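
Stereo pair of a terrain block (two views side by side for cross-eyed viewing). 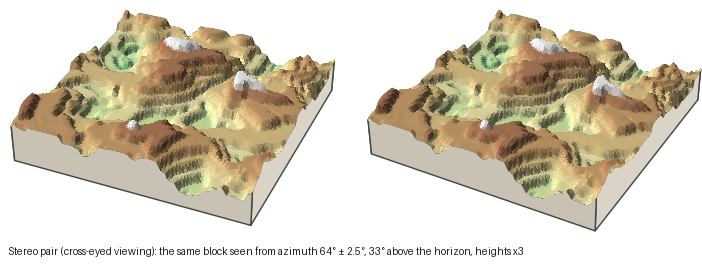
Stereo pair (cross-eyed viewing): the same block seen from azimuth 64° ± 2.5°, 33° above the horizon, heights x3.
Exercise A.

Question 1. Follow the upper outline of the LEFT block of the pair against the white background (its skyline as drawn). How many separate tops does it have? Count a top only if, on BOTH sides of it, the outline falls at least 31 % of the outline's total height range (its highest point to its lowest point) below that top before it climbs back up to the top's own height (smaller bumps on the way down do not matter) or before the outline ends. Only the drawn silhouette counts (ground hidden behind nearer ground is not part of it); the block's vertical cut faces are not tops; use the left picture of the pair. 1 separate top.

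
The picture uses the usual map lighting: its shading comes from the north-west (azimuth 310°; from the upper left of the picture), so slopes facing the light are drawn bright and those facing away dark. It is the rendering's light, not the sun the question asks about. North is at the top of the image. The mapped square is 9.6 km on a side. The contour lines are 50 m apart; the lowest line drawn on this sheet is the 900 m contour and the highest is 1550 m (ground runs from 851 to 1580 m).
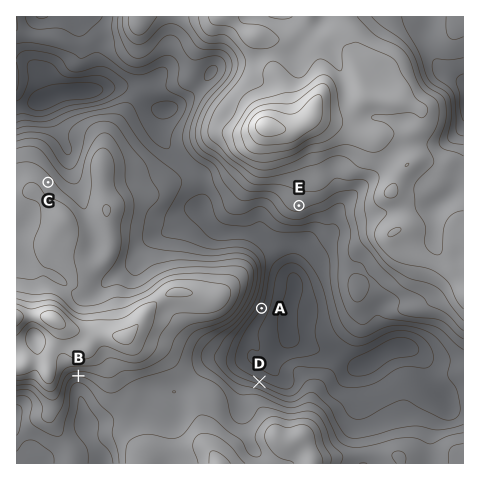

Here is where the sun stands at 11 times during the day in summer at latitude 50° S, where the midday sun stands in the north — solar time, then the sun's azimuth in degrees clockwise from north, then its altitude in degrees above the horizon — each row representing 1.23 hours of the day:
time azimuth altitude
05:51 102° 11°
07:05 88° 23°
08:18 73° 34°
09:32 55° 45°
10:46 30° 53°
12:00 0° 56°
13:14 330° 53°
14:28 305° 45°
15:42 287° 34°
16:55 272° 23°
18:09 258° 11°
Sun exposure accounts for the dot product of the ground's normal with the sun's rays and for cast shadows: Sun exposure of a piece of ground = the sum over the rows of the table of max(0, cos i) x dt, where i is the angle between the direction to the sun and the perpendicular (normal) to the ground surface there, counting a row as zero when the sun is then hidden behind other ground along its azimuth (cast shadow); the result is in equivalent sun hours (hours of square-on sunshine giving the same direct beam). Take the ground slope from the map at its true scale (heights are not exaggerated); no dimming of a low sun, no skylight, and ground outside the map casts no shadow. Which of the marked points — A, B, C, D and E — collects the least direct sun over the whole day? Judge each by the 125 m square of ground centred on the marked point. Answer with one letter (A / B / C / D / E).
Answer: B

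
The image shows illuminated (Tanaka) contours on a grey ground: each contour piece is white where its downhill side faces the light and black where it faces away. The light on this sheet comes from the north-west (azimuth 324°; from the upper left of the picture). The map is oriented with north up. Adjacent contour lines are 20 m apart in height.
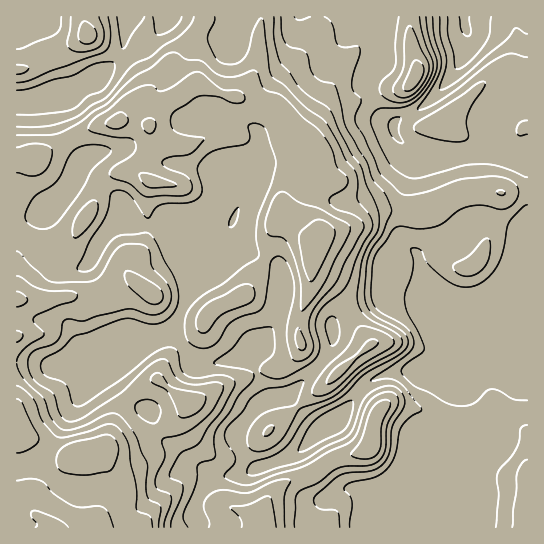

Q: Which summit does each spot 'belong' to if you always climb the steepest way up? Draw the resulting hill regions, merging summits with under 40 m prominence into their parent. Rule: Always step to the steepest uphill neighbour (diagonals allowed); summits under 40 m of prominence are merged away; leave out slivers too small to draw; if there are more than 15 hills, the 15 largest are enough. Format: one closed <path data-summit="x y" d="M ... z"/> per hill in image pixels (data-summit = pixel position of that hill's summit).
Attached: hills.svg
<path data-summit="57 527" d="M527 16l-62 0 3 26-8 21-19 26-15 15-27 15-5 5-11-7-4-6-12-30 2-10 12-14 3-22-1-19-254 0-6 34-7 11-17 15-33 17-12 0-38 9 1 426 511-1z"/><path data-summit="314 253" d="M394 131l-3 4-34 16-20 12-30 1-12-5-26 2-18 8-7 9 1 12-17 40 0 7 10 10 36 16 6 6 3 8 0 16-7 25-11 19-18 16 18 41 5 5 20-6 35-35 8-16-1-20 7-9 15-8 31-10-2-9 1-27 7-8 14-6-4-10 2-33 12-47 0-6-14-8z"/><path data-summit="87 34" d="M127 16l-110 0-1 85 15-1 23-7 12 0 33-17 17-15 7-11z"/><path data-summit="415 77" d="M463 16l-79 1-3 40-12 14-2 10 12 30 10 10 5 3 5-5 22-11 20-19 11-14 12-20 4-13z"/>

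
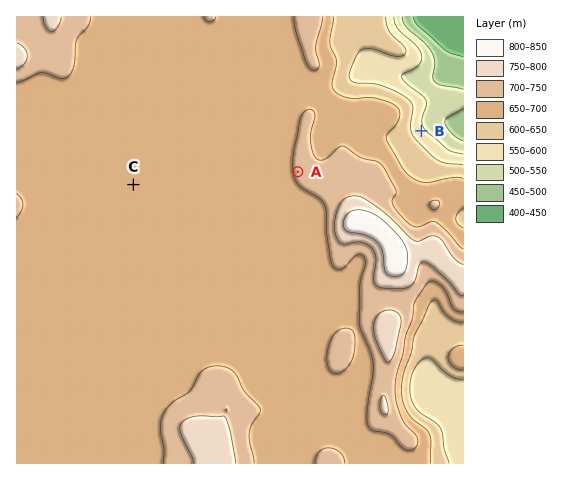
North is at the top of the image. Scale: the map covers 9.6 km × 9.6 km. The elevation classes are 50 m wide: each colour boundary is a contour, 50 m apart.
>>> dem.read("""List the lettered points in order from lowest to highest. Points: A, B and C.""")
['B', 'C', 'A']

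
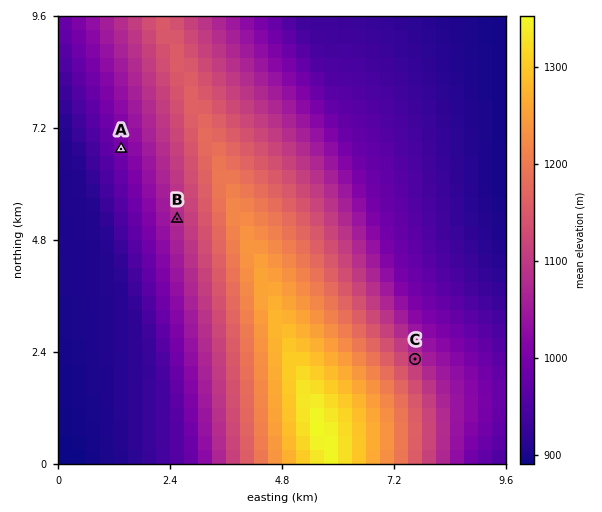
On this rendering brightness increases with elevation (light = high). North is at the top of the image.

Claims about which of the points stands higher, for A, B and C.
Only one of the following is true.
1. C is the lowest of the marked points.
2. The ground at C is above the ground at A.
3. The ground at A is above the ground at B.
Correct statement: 2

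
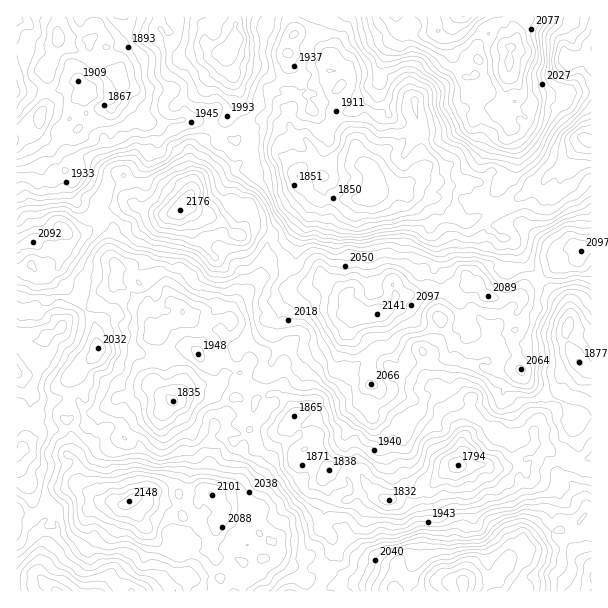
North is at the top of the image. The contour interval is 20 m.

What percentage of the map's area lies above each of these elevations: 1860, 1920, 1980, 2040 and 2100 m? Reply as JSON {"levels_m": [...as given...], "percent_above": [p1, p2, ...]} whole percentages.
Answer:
{"levels_m": [1860, 1920, 1980, 2040, 2100], "percent_above": [95, 75, 46, 24, 5]}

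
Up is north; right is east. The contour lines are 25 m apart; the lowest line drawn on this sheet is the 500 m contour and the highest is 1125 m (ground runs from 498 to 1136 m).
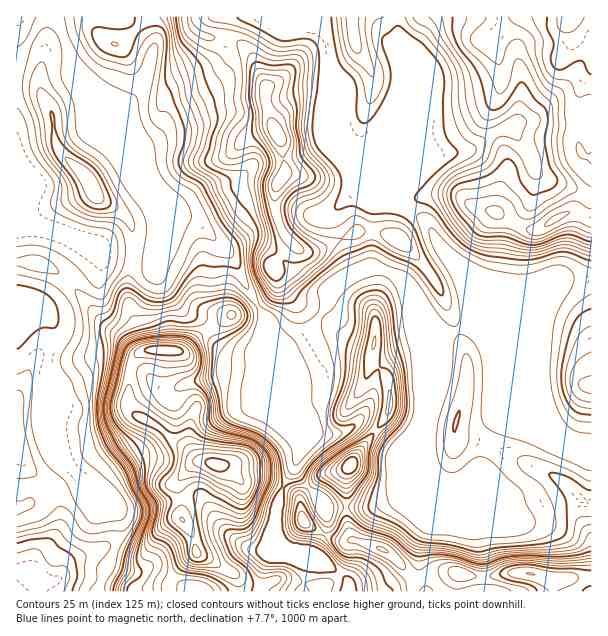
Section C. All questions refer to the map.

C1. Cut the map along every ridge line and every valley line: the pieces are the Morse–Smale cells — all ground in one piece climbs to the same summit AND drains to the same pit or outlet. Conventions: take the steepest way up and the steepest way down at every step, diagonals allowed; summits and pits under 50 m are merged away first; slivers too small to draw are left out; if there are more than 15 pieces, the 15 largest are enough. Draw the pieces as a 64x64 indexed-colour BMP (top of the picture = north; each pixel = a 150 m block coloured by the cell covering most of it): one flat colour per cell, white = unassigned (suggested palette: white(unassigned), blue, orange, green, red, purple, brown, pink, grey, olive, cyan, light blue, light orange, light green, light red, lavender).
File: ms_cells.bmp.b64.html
<image width="64" height="64" href="data:image/bmp;base64,Qk12CAAAAAAAAHYAAAAoAAAAQAAAAEAAAAABAAQAAAAAAAAIAAATCwAAEwsAABAAAAAAAAAA////ALR3HwAOf/8ALKAsACgn1gC9Z5QAS1aMAMJ34wB/f38AIr28AM++FwDox64AeLv/AIrfmACWmP8A1bDFAKqqqqqhERERERERERERERERERREREREREREREREREREqqqqqqoRERERERERERERERERFERERERERERERERERESqqqqqqhERERERERERERERERRERERERERERERERERERKqqqqqqEREREREREREREREUREREREREREREREREREREqqqqqqqhEREREREREREREbRERERERERERERERERERESqqqqqqqERERERERERERG7u0RERERERERERERERERERKqqqqqqoRERERERERERG7u7REREREREREREREREREREqqqqqqqhEREREREREREbu7tERERERERERERERERERESqqqqqqqERERERERERERu7u0RERERERERERERERERERBqqqqqqoRERERERERERG7u7VUVUREREREREREREREREERGqqqoREREREREREREbu7tVVVVVREREREREREREREQRERGqoRERERERERERERG7tVVVVVVURERERERERERERBEREREREREREREREREREbtVVVVVVVREREREREREREREERERERERERERERERERERFVVVVVVVVERJmUREREREREQREREREREREREREREREREVVVVVVVVVRJmZmURERERERBERERERERERERERERERERVVVVVVVVVEmZmZREREREREERERERERERERERERERERFVVVVVVVVUmZmZmUREREREQREREREREREREREREREREVVVVVVVVVSZmZmZRERERHdxEREREREREREREREREREVVVVVVVVVVZmZmZlERERHd3ERERERERERERERERERERVVVVVVVVVVmZmZmURERHd3cRERERERERERERERERERFVVVVVVVVVWZmZmZRERHd3dxERERERERERERERERERFVVVVVVVVVVZmZmZRERHd3d3EREREREREREREREREREVVVVVVVVVVVmZmZlERHd3d3cREREREREREREREREREVVVVVVVVVVVWZmZmURHd3d3dxERERERERERERERERERVVVVVVVVVVVZmZmZRHd3d3d3ERERERERERERERERERFVVVVVVVVVVVmZmZmXd3d3d3cRERERERERERERERERFVVVVVVVVVVVWZmZmXd3d3d3dxEREREREREREREREREVVSVVVVVVVVWZmZmZd3d3d3d3ERERERERERERERERERVSIlVVVVVVVZmZmZd3d3d3d3cRERERERERERERERERFSIiJVVVVVVVmZIid3d3d3d3dxERERERERERERERERERIiIiVVVVVVWZIiI3d3d3d3d3ERERERERERERERERERIiIiJVVVVVVZIiIjM3d3d3d3cRERERERERERERERERIiIiIiVVVVVVIiIiMzMzd3d3dxEREREREREREREREREiIiIiIlVVVVIiIiIzMzMzd3d3EREREREREREREREREiIiIiIiJVVVUiIiIzMzMzMzN3cRERERERERERERERESIiIiIiIiJVIiIiIjMzMzMzMzMxERERERERERERERESIiIiIiIiIiIiIiIjMzMzMzMzMzERERERFmZmERERERIiIiIiIiIiIiIiIiMzMzMzMzMzMRERERZmZmYRERERIiIiIiIiIiIiIiIiMzMzMzMzMzMxEREWZmZmZhERERIiIiIiIiIiIiIiIiIzMzMzMzMzMzERZmZmZmZmERERIiIiIiIiIiIiIiIiIzMzMzMzMzMzNmZmZmZmZmYRESIiIiIiIiIiIiIiIiIzMzMzMzMzMzM2ZmZmZmZmZhESIiIiIiIiIiIiIiIiMzMzMzMzMzMzMzZmZmZmZmZhERIiIiIiIiIiIiIiIiMzMzMzMzMzMzMzNmZmZmZmZmERIiIiIiIiIiIiIiIiiDMzMzMzMzMzMzM2ZmZmZmZmYRIiIiIiIiIiIiIiIiiIMzMzMzMzMzMzMzZmZmZmZmYRIiIiIiIiIiIiIiIiiIgzMzMzMzMzMzMzNmZmZmZmZhEiIiIiIiIiIiIiIiiIiDMzMzMzMzMzMzM2ZmZmZmZhEiIiIiIiIiIiIiIiKIiIMzMzMzMzMzMzMzZmZmZmZmESIiIiIiIiIiIiIiKIiIgzMzMzMzMzMzMzNmZmZmZmYSIiIiIiIiIiIiIiIoiIiDMzMzMzMzMzMzM2ZmZmZmYRIiIiIiIiIiIiIiIoiIiIMzMzMzMzMzMzMzZmZmZmZhEiIiIiIiIiIiIiIiiIiIgzMzMzMzMzMzMzNmZmZmZhEiIiIiIiIiIiIiIiKIiIiDMzMzMzMzMzMzM2ZmZmZmESIiIiIiIiIiIiIiIoiIiIMzMzMzMzMzMzMzZmZmZmEREiIiIiIiIiIiIiIiiIiIgzMzMzMzMzMzMzNmZmZmYRERIiIiIiIiIiIiIiiIiIiDMzMzMzMzMzMzM2ZmZmYRERESIiIiIiIiIiIiKIiIiIMzMzMzMzMzMzMzZmZmYRERERIiIiIiIiIiIiIoiIiIgzMzMzMzMzMzMzMWZmYREREREiIiIiIiIiIiIiiIiIiDMzMzMzMzMzMzMxZmZhERERESIiIiIiIiIiIiKIiIiIMzMzMzMzMzMzMzEWZhERERESIiIiIiIiIiIiKIiIiIgzMzMzMzMzMzMzMRZmERERESIiIiIiIiIiIiIoiIiIgzMzMzMzMzMzMzMxERERERESIiIiIiIiIiIiIiiIiIiDMzMzMzMzMzMzMz"/>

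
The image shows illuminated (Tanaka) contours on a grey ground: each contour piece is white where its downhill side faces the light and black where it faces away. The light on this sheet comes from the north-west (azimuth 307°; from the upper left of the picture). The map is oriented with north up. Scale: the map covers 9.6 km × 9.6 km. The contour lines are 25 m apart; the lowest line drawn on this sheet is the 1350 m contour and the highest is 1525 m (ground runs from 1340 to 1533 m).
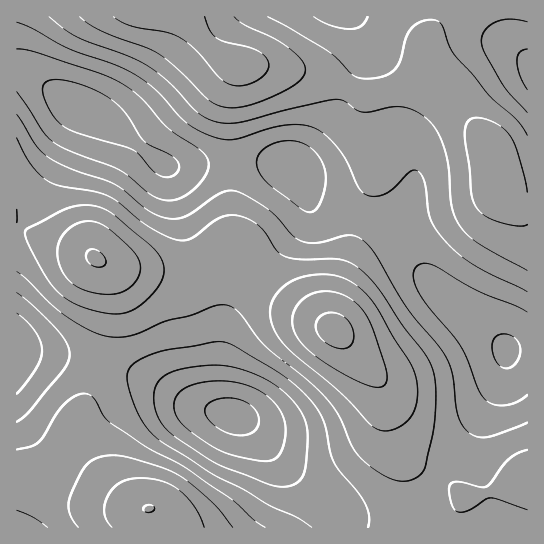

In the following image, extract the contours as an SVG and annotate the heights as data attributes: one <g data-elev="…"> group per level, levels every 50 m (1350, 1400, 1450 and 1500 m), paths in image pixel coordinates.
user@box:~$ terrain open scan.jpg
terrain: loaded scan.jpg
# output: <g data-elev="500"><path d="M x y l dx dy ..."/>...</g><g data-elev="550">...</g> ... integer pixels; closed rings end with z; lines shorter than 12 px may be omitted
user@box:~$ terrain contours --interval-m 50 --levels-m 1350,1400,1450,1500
<g data-elev="1350"><path d="M239 435l-14-3-13-9-7-10 0-4 2-4 10-6 13-1 13 3 10 6 6 10-1 9-7 7z"/></g><g data-elev="1400"><path d="M275 486l-58-22-49-33-9-12-5-14 1-15 5-11 10-6 13-4 24-4 18 1 16 3 18 7 15 8 12 10 13 15 7 14 2 15-2 25-3 12-5 7-11 4z"/><path d="M527 395l-10 7-14 3-10-1-9-6-6-9-10-28-7-15-32-39-11-16-4-12 0-9 7-6 5-1 7 2 44 25 38 16 12 6"/><path d="M17 313l10 9 8 9 5 10 2 9-1 8-4 9-20 27"/><path d="M306 212l-35-26-11-12-3-8 0-8 4-7 7-5 15-5 15 1 12 5 11 12 5 16-3 19-4 11-4 5-4 2z"/><path d="M527 90l-7-15-3-14 2-8 8-4"/><path d="M17 49l18 3 60 20 16 6 15 8 17 13 26 30 34 24 6 9-2 11-10 13-14 11-13 3-13-2-10-6-28-22-49-19-17-9-10-11-26-39"/></g><g data-elev="1450"><path d="M265 527l-12-8-21-20-43-29-42-23-36-24-8-7-9-18-7-4-10 1-12 9-8 9-13 22-6 8-7 3-14 4"/><path d="M17 510l16 7 14 10"/><path d="M527 450l-10 4-8 5-18 23-5 5-5 0-26-5-5 3-1 5 3 16 6 6 11-2 16-10 5-2 9 2 28 10"/><path d="M17 271l10 9 24 24 15 12 24 14 19 7 12 0 13-2 31-14 26-6 24-9 8-1 8 2 10 7 24 32 42 34 20 19 12 18 14 32 13 14 19 13 14 5 8 0 7-2 6-4 4-5 8-33 3-19 1-29-3-19-8-16-23-29-21-33-20-22-11-7-11-4-38 0-16-3-9-6-10-16-7-8-10-7-12-4-10 0-9 4-23 17-6 3-8 1-11-2-24-13-27-22-10-7-15-5-35-5-12-5-9-8-8-10-13-25"/><path d="M527 135l-10-14-27-24-17-23-18-19-6-9-7-20-5-5-6-1-8 1-6 3-6 4-5 10-6 24-7 9-11 6-16 2-12-3-26-25-41-24-19-10"/><path d="M49 17l16 13 13 7 49 19 21 10 22 17 28 30 9 6 10 3 12 1 12-1 48-13 46-10 10 2 10 8 7 3 8 0 27-5 10 1 10 4 14 11 11 19 6 24 4 40 3 11 5 9 7 9 11 8 49 28"/></g><g data-elev="1500"><path d="M204 527l-9-20-16-17-17-9-21-3-11 1-9 3-7 5-5 7-4 9-1 10 3 8 5 6"/><path d="M376 387l6 0 4-4 1-5-1-7-14-44-10-18-13-11-16-6-16 0-14 7-8 9-3 11 2 12 7 11 13 13 21 14 24 13z"/><path d="M101 294l17-1 12-6 9-12 1-6 0-7-9-13-24-22-13-5-13 0-12 7-8 10-4 11 2 13 6 12 9 10 12 6z"/><path d="M113 17l8 5 10 4 35 6 15 6 16 13 23 27 10 6 8 2 9-1 10-4 7-6 4-5 1-5-5-10-11-6-27-7-9-4-7-8-5-13"/></g>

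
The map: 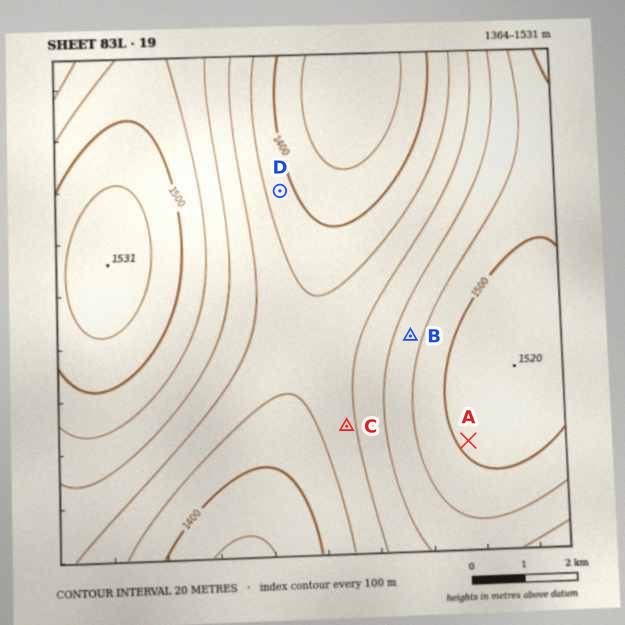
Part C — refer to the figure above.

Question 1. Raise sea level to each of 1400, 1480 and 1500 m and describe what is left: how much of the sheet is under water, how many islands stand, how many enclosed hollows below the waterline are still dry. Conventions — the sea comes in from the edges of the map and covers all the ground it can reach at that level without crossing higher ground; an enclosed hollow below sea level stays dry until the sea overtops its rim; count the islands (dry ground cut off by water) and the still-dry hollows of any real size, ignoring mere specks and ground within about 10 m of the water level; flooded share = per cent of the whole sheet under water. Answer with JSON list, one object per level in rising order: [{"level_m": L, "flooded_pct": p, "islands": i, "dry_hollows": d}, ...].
[{"level_m": 1400, "flooded_pct": 12, "islands": 0, "dry_hollows": 0}, {"level_m": 1480, "flooded_pct": 64, "islands": 0, "dry_hollows": 0}, {"level_m": 1500, "flooded_pct": 81, "islands": 0, "dry_hollows": 0}]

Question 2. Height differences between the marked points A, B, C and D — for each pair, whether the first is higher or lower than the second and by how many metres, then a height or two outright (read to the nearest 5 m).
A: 95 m higher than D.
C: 70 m lower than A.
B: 60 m higher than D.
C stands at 1435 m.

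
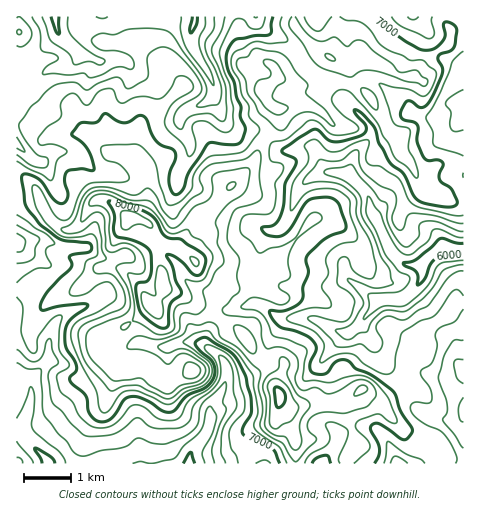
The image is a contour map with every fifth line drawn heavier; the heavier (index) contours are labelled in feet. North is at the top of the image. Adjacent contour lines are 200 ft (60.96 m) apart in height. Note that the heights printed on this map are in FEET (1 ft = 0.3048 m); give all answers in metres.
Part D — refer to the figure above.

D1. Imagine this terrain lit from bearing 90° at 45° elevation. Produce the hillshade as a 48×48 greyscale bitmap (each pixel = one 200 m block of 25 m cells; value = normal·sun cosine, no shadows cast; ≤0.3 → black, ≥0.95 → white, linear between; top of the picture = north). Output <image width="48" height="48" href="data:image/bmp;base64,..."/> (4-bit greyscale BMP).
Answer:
<image width="48" height="48" href="data:image/bmp;base64,Qk32BAAAAAAAAHYAAAAoAAAAMAAAADAAAAABAAQAAAAAAIAEAAATCwAAEwsAABAAAAAAAAAAAAAAABEREQAiIiIAMzMzAERERABVVVUAZmZmAHd3dwCIiIgAmZmZAKqqqgC7u7sAzMzMAN3d3QDu7u4A////AM3IVomqqqmarKVEV4qVNs2mabvetniJvdyXZomqqqmZvLZEV4mFJby6d6zdl5mazbl3d4mZqqmZq8pCRohTR8zMl5zbeKqrzZd3d3eJq6mJms2BJWQkm9zLmKzIeru8zIdnd2Z5zLh4m96zFEIFrN26ibuXrMy7zKhWdlVqzbhmnO7GRDEDnNy5mqqq3curzclFZ2VZzKdVnd24ZCACnMy5mau83bq8zclEZ3Znu4VFrLu7ZCADvsqpd5zd26rMu7lDVndWiYZYq5rekiAFzsmZdnvcuqvMu6hTVmVFiZial53/siM2vuyXiJq6mavMzHiXZCJYmZmqhp3/oRWHne6me7upiKvNzFe5QhN6qZm7h6zdQCionN7ZebuYd5vNy1nJMiOKqqq8qs20ElvKq73sqJqXZ5vMunnJMSSKqrmJvdtjVp3bqrzdyYl2d4q8unm6UjV4iahozsqGaKzdurvMu5ZXiIm7qnerhUVWZ3Vb7qmZmavdzLuYnNhHmGeZq3eKqYdmZBJ97Kq8y6u6q7qZrO12h1Z3mod4maqXYgKczMzLvLqIrMu6vN7Kl0RWiYiHd5q5UAWJzdy6u7qru8y7vNuZq5Q1eYiId3mpQTZY3brLu6q7q8zM24ebvdcjaHiYd2Z4VoY423rsvLmqu8vN2Xm8zMkzZod3d2VneHRJuGztzMqavMvMyIvd26llZnZWiIdEiVRpl5zdzLuZq7vMuZvup7ypmVVneIcQaFaJmrvN3Lupmru7qq3sVrzLmGZTNplAJomsqbu93Lu6d5u7q97oOLzJZlU0d5pxF6rOtoq83curlWmqve7ESsymVmVJtjiDFazetlm8zLmcyFirzv6SWql2aGV8tgN1aJrNpVeby6q82labzv10V3ZnmlWspyBZupi9tkZnq7vN7HaKvexmZEaau1a8l2RYmoi9yERVi8zN7aeJvMdXdEm7u3m6eIiIiIi9yDNXis3M3tuqu3R4ZGq7u7unWJmYh3m8ykJXiKzLzd3LqEWHVZu7u8uGaJhniJq7zIRXiIrcvN25qWV2WLyqu3Z4iHZomau7vKVoh2jNy7uYq4Vlasy6qjR5iHeJmau7u5aJmGarvMp2mqhUfNzLqVeIiIiZmZu8yneal2Z4rMplistUnN3LuniIh4mZqZq82WerdFZnrLlnvMpYy7zLy3eIiJmJqYq83IiZUjVXrLmbzKVr3KvLzHeIeKl5uYmqvMuWMjNZu6u8ymWsy5rdzIiHeKl5uomZmr3WABSLuqu7uFjMuXrdy6qHialnq5iIib7mACWbu7q7mIu6iHruy6upmZqGipd4ic6yAEeZvLqpibuYiave3Jq7upmoeYZ4m91gAXmKvKmImqmaupvN3ZqqvLmIiHeJrNogFHeKu5d5upq7u6q8zKu7u4ZomIiZvcUjRWeZqXeKupvLuqqZvMzdt2eJmZmazbUzR3eIdnqZqZvLu7qHm93tlXmZmZmavbZDR6llRryYmqvLu6l2m83chYqpiJmqvMdER7lDSMuImqvMy5dnqw=="/>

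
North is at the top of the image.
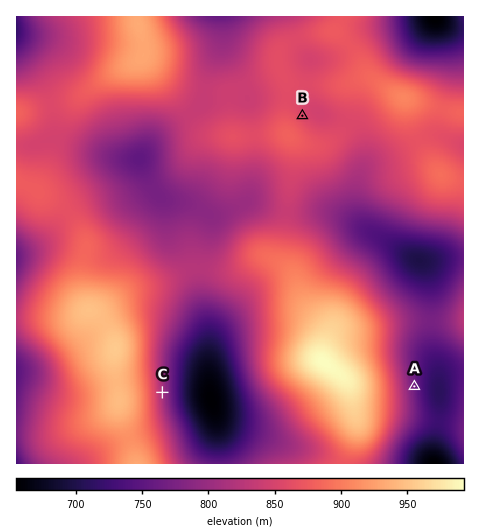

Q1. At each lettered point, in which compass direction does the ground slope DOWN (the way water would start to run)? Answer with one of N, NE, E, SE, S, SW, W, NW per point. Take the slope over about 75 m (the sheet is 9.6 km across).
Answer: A E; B NE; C E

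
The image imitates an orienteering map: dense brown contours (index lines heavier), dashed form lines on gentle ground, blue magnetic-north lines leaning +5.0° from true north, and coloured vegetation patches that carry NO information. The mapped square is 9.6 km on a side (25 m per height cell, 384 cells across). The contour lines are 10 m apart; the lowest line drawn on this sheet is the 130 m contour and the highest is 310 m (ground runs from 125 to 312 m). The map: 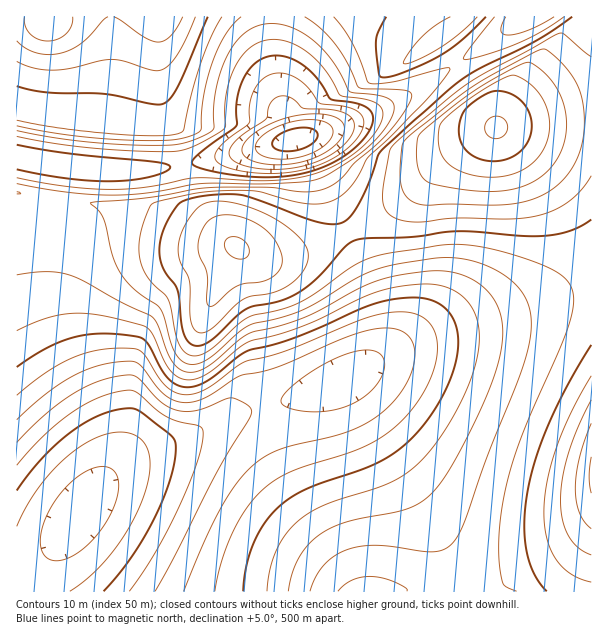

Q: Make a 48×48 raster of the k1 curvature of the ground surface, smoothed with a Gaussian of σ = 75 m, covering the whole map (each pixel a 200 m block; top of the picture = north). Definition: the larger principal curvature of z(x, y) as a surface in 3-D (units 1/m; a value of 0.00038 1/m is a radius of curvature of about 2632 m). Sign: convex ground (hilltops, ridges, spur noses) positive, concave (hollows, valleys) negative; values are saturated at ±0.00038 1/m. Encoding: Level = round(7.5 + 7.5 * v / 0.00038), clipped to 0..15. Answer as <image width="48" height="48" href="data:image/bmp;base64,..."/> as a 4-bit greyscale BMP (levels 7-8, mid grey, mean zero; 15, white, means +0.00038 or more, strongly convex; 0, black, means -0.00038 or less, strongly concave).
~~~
<image width="48" height="48" href="data:image/bmp;base64,Qk32BAAAAAAAAHYAAAAoAAAAMAAAADAAAAABAAQAAAAAAIAEAAATCwAAEwsAABAAAAAAAAAAAAAAABEREQAiIiIAMzMzAERERABVVVUAZmZmAHd3dwCIiIgAmZmZAKqqqgC7u7sAzMzMAN3d3QDu7u4A////AHd3iIiIiIiIiIiIiIiImaqru7u7u7qYiHd3d3eIiIiIiIiIiIiIiIiIiIiIiIiIiHd3d3d4iIiIiIiIiIiIiIiIiIiIiIiIiHd3d3d3iIiIiIiIiIiIiIiIiIiIiIiIiHd3d3d3eIiIiIiIiIiIiIiIiIiIiIiIiHd3d3d3d4iIiIiIiIiIiIiIiIiIiIiIiXd3d3d3d4iIiIiIiIiIiIiIiIiIiIiIiXd3d3d3d3iIiIiIiIiIiIiIiIiIiIiIiXd3d3d3d3iIiIiIiIiIiIiIiIiIiIiIiXd3d3d3d3iIiIiIiIiIiIiIiIiIiIiIiXd3d3d3d3iIiIiIiIiIiIiIiIiIiIiIiId3d3d3d3iIiIiIiIh3iIiIiIiIiIiIiIh3d3d3d3iIiIiIiId3eIiIiIiIiIiIiIiHd3d3d4iIiIiIiId3d3iIiIiIiIiIiIiHd3d3eJmYiIiIiHd3d3eIiIiIiIiIiIiId3d3eJqZiIiIiHd3d3d3iIiIiIiIiIiIh3d3eKupiHiIiHd3d3d3eIiIiIiIiIiIiHd3iKu6mHiIiHd3d3d3eIiIiIiIiIiIiIh3iKzLmHeIiHd3d3d3d4iIiIiIiIiIiIiHiJvcqHeIiId3d3d3d4iIiIiIiIiIiIiIiJvMuHeIiId3d3d3d4iIiIiIiIiIiIiIiIrNuYd4iIh3d3d3d3iIiIiIiIiIiIiIiIm8ypiIiIiId3d3d3iIiIiIiIiIiIiIiImru6mIiIiId3d3d3iIiIiIiIiIiIiIiIiauqmZmZmIh3d3d3iIiIiIiIiIiIiIiIiZqpmZmZmYiId3d3iIiIiIiIiIiIiIiIiImZmZmZmZmIiIh3iIiIiIiIiIiIiIiImIiJmZmZmZmYiIiHiIiIiIiIiIiIiIiIiZmZmZmZmZmZiIiHeIiIiIiIiIiIiIiIiJmZmZmJmZmZmIiIeIiIiIiIiIiIiIiIiJmZmZmZmZmZmYiIiIiIiIiIiIiIiZmZmZmZmZmZmZmZmZiIiIiIiIiJrO/////////supmZmZmZmZmIiIiIiIiP/bqYiHd4iavO//66mImZmZmIiIiIiIiId3d3d3d3iZiIeJz//KmJmZmIiIiIiIiHd3d3d3d4iZiId2Znrv+5mZmZmIiIiIiIiIiIiIiImZiId2ZmZnv/yZiJmZmZiIiIiIiZqru6qpiHd2ZmZnd679mJmZmZiIiKzv///u7u///sqHZmZnd4iv/JmZmZiIiP25mIiIiJmZmb3v2nZ3eIiIr/uZmZiIiIiIh3d3iJmYh3d4rf6oiImYiM/ZmZiIiIiIiHd3iJmYh3d3d4rvyZmYiIn/qYiIiIiIiId3iJmYh3d3d3eJ39qIiIiM/JiIiIiIiIh3iJmYd3d3d3eIid/IiIiIr+mIiIiIiIiIiZmId3d3d3iImZnvuIiIiP+YiJmZmIiIiamId3d3eIiImZiK/piIh475h5qqmYiIiamIiIiIiIiJmYiIjfqIh3ffl5qqmYiIiamIiIiIiIiZmIiIiK/Ih3d8+Q=="/>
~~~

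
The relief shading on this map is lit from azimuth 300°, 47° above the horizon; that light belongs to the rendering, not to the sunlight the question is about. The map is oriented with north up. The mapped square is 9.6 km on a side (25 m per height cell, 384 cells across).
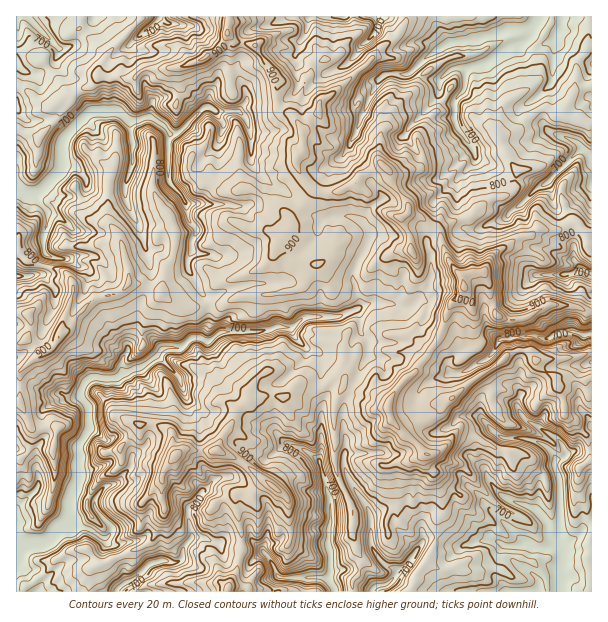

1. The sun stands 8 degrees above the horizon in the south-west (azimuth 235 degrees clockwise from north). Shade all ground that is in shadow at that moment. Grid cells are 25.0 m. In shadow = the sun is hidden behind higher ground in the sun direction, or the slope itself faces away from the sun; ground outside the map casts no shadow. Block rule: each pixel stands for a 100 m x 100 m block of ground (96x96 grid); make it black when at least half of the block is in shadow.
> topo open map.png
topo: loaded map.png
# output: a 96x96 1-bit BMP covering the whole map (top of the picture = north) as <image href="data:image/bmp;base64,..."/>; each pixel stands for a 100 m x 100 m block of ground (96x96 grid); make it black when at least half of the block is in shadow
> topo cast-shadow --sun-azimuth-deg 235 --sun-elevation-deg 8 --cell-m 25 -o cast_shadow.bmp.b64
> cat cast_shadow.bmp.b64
<image width="96" height="96" href="data:image/bmp;base64,Qk2+BAAAAAAAAD4AAAAoAAAAYAAAAGAAAAABAAEAAAAAAIAEAAATCwAAEwsAAAIAAAAAAAAA////AAAAAAAAAYAACf/45AAAAAAAAIAAH//8cAAAAEAAAAAnP//8IAABDkAAAEBuN//4DgAAPMAAAAHwN/AYHwAAMYAAAgAQY/A4PAAAAAAYB4AQY+D4OABTv0AAD8AQ48P4cEPf/AAA/4ABg8P4cMADgAAAX4AIA0P4cYAAIYAAD4AMAkP8czAAYYAMAwQ4BkP8cAAAw4AABgB4AEP88AADh4ADDAB4AEP88AAPP2ADjAB8AMP84AAOfmEDzAB+AMf94AAN+GEDwAD+AA/9wAA9wGED4ABuAB/5gAB7gGET8ABuED/7gABnAPEx8ABBgH/7AAHuAOMx8AAbAf/+AAfeAeAj8CAaA//+AAH+AeAD8CAID//2DAH4A/AD8CAYP//2AA/wD/AD+wA+P//yAB/x//AB/wA/Pv52AD/z/+AB/AA/h/DmAH///8EA/AA/gPHmAP//DwMx/Af+BAEmAeD+PgM7/D/+AABgA+D+fA8//P/eAAAgA+DMeQ5//P8cAAAAA+Aw8B5/+f84AAAAAeBwEAx/+/s4AAAAAMAYMAR///Y4AAAAAAMAIBgCf/54AAAAAAPAAAAA+PzwAAAADBHgAD4A8JzgAAAACBkEAD8Ag8CXQAgAAAACIAEAAMB9wAkAAAACIfwAB+M7wQeAAAADI/8AA+cDz+cAYAAD//8wAAcB/+8AQAAD//8QYAAAf/4AgAAHB/8YsAAAAH98wAAGAf8YkAAAAAB+wAAEYAgcAAAAAAIOAAAE+ABOQAAAAAAAAAAM/APOYAAAAAAAAAAM/v8GIAACAAAAAAAN//8mNAAGAAAAAAAd///sPBAMAAABAAAZ//94eB4cAAAAAAAB//8A+B4YAAAAAAgj//8P+h4YAAAAAAh///8/8B4ZwAAAABj///x+AD4cAAAAADz///x8ADwcAAAAAD3//9h8UDwcAAAAAD3///h84HweAAAAAD3//8B+4HweAAAAAHH//8H/gPw+AAAAAAf//eP+APg8DgAAAA/h/ff+APB8HAAAAz/h+f/+APB+OAAAAH/hve/8AOD+AAAAAH/gDd8AMOH4AAAAEP/gD98AOOHwAIAAMf/wD98AOOHgAcBgAf/wDw8AMHHgA4DgAf/4AAcIAHHgAwHAA//8AEcOAHHgBwAOB//+AGcPAHngQwB+D//+GDMPAnngwwDiD//8EH0PnnngwwDPB//8OPwHnnnwxwC/h//4AfwHzHP4ZwAzx//wA/BDyP/45wBHwf/wA4DAw//c9wEPw//gYQCAA/4c/gEf4f/gcAEAAAAc+AMf4f/gAAEAMAYaAAMf8P/gAAAAAAYEBAAD8z/wAAAQAA4BBgAX+Z9wAAAQAAwADAIz+/9hAACAAAwAAA8A//9wAILAAAAAAB8gf/fwAMMCAAAAAB+AGHGYAMMGACBAAD+AAOAAAMMGADAEAH+Bj/AAAMAHAHANgH+Jx/h4AEAeACAbAH+o4Pg5AAA8AB76D/+IcAgAAAA4AAz+H/u4eAAAAAAwGAb4D///eAAAAABgGAMAD////AAAAAA="/>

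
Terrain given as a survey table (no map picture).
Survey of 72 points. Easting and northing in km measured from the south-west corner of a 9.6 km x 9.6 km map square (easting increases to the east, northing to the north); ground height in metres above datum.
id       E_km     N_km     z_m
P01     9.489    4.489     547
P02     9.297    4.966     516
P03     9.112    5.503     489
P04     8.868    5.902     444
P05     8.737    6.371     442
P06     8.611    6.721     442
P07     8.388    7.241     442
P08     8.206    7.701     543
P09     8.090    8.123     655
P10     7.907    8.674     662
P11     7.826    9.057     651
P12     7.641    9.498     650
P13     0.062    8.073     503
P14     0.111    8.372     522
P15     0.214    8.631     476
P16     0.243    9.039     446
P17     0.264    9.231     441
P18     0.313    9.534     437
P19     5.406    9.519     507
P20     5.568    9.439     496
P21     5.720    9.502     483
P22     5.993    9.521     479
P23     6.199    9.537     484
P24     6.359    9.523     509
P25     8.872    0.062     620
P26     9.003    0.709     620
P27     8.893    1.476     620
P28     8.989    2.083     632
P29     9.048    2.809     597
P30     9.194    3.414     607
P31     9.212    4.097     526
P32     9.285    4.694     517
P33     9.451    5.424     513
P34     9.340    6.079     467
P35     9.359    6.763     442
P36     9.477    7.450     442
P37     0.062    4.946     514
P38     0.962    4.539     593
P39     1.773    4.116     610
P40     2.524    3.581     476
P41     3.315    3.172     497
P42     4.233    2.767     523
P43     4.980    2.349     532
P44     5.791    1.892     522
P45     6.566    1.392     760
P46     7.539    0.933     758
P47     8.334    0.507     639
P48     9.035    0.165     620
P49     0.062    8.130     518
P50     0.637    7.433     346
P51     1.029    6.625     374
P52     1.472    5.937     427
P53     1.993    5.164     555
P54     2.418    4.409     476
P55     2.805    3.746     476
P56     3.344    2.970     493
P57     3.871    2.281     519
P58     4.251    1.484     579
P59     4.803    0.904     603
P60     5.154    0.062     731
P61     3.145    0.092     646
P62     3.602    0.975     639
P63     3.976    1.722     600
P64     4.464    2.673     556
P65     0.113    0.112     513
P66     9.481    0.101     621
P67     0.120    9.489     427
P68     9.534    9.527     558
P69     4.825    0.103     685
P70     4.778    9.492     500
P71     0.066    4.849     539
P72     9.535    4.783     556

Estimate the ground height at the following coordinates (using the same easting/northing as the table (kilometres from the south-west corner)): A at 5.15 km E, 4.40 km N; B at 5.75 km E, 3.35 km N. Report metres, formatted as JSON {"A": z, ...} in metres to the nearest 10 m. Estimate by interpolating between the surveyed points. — {"A": 440, "B": 510}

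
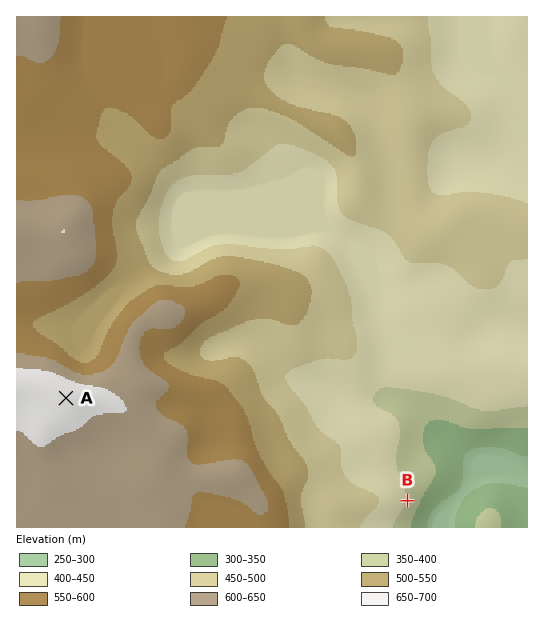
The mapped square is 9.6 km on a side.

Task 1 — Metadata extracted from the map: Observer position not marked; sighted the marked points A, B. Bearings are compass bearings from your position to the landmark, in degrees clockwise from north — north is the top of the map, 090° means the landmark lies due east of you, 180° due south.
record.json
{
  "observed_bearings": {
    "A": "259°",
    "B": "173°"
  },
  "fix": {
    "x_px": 387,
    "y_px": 336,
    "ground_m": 420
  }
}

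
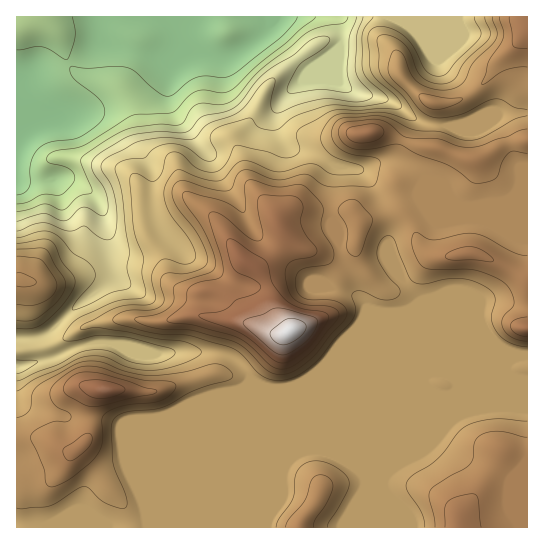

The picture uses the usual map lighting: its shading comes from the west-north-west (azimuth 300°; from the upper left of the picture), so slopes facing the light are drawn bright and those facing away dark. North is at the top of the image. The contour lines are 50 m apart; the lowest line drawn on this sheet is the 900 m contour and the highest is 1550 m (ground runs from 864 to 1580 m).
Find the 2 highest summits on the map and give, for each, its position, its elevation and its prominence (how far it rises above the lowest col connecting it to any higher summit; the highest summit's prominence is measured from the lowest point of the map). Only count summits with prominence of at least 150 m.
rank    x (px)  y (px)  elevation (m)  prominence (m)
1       290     331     1580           716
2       105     390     1484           202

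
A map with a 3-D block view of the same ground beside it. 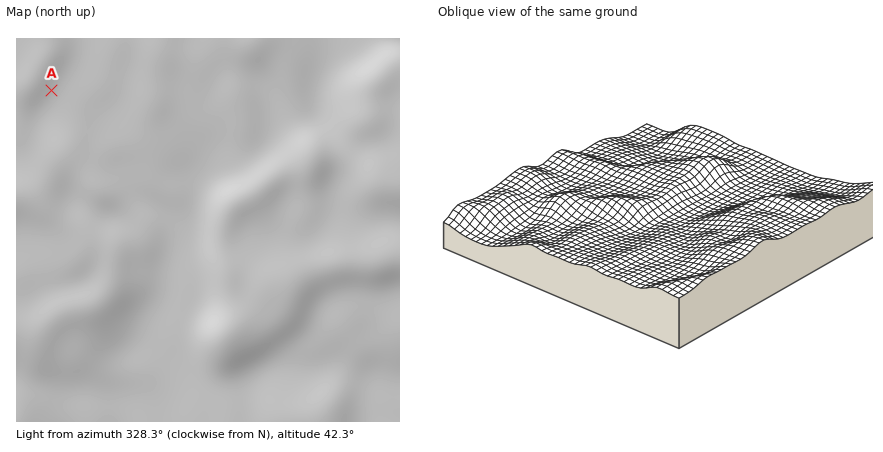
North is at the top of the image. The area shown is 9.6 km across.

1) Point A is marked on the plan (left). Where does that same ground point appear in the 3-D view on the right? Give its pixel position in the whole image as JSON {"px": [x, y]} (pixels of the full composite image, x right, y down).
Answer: {"px": [685, 278]}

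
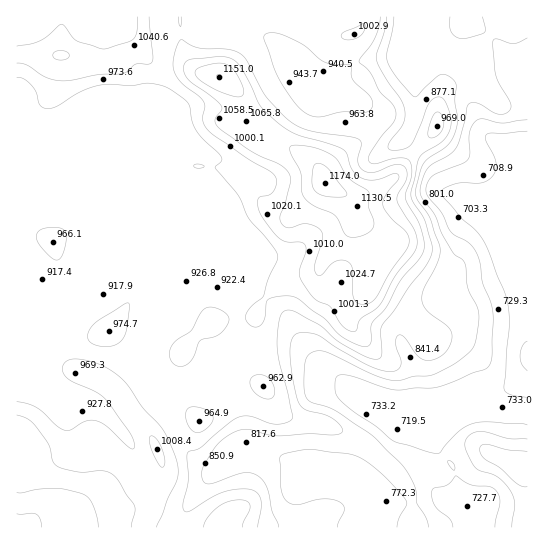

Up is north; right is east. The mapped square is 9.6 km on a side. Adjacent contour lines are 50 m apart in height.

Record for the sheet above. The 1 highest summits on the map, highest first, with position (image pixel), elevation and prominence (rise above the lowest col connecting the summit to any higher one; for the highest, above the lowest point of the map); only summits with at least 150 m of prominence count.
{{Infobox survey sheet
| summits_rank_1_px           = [325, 183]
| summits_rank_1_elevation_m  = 1174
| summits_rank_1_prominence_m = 536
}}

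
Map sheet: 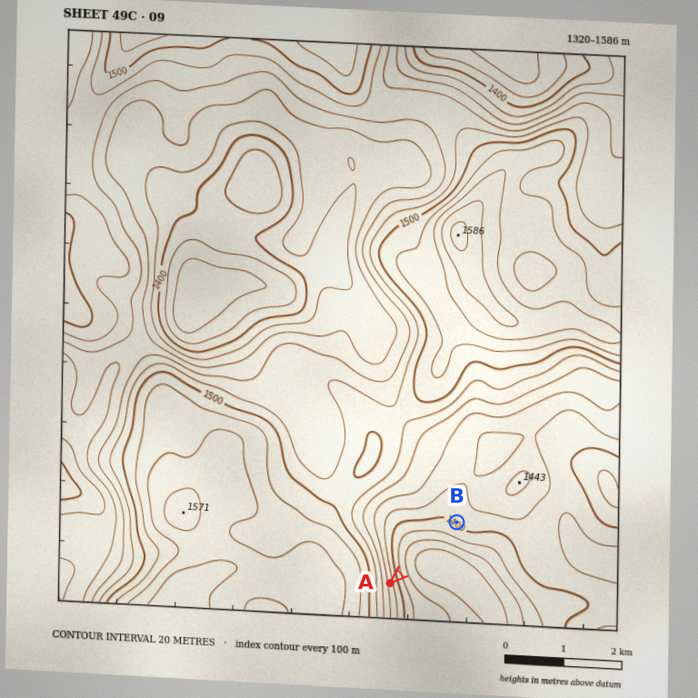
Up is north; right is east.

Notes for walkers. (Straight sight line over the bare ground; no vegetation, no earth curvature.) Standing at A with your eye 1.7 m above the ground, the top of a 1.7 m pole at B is visible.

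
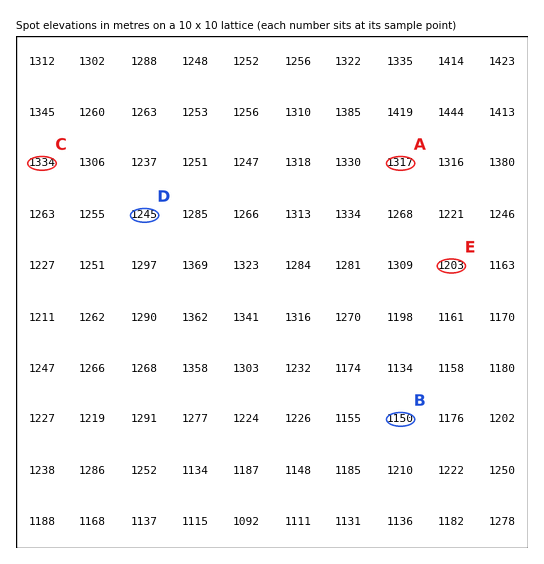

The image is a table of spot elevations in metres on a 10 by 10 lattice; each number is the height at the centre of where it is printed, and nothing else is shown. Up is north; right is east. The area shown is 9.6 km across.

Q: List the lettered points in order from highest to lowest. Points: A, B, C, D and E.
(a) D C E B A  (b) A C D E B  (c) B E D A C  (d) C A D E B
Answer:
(d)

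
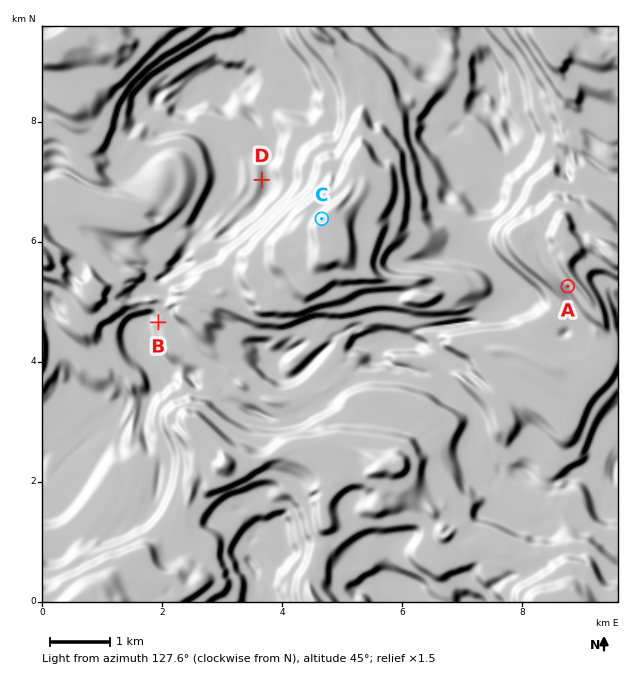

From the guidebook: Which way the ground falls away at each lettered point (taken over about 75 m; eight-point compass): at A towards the NE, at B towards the E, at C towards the SE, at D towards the W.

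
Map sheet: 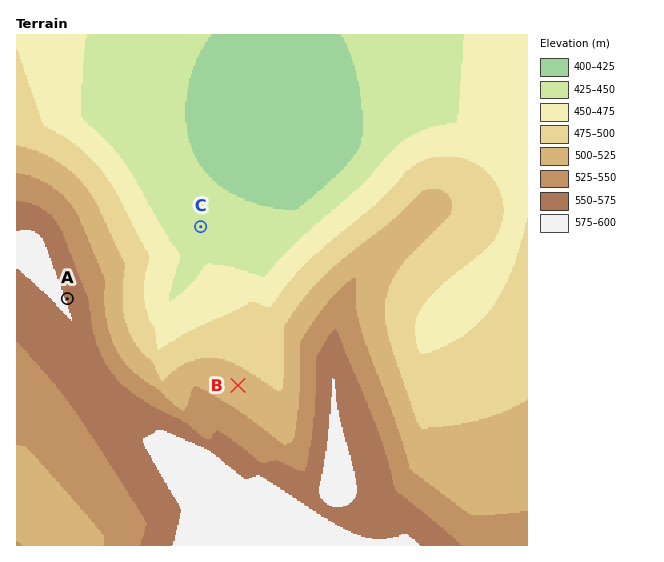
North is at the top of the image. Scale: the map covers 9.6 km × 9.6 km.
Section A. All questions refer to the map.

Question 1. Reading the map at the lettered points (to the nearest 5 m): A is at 575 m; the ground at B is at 510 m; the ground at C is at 435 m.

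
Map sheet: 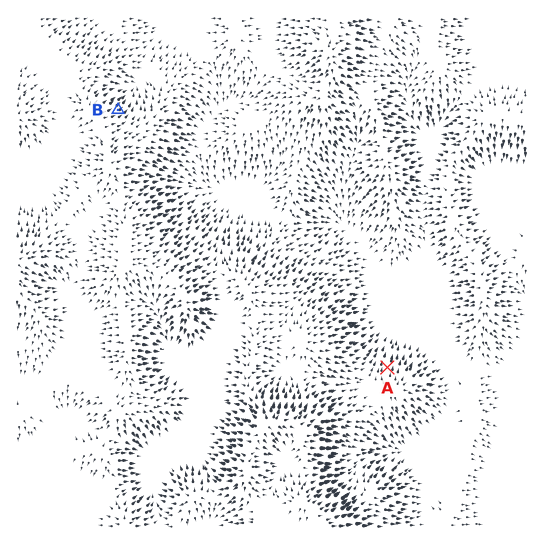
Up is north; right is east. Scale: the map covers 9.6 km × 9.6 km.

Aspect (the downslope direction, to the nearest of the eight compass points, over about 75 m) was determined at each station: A N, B NE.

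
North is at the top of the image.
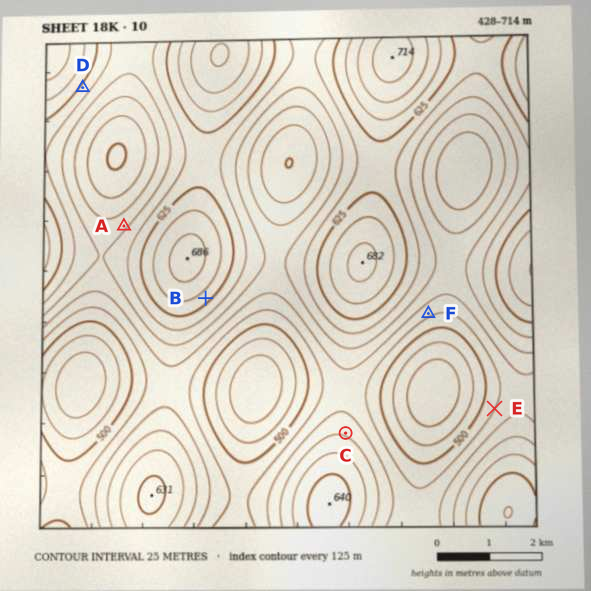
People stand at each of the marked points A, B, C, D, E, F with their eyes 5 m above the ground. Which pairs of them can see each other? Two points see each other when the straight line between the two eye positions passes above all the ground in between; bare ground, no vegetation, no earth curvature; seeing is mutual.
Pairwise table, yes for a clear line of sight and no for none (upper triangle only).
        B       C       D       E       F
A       no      no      yes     no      no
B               yes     no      yes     no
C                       no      yes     yes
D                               no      no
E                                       yes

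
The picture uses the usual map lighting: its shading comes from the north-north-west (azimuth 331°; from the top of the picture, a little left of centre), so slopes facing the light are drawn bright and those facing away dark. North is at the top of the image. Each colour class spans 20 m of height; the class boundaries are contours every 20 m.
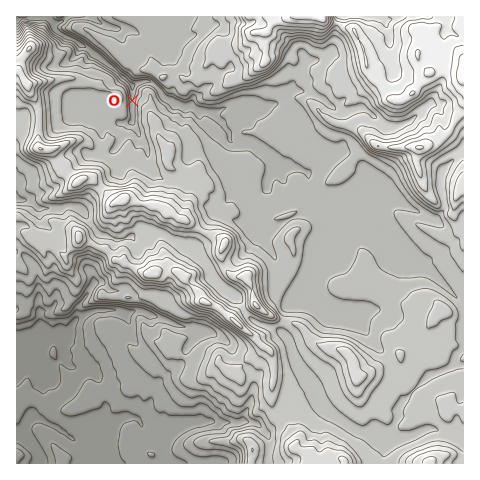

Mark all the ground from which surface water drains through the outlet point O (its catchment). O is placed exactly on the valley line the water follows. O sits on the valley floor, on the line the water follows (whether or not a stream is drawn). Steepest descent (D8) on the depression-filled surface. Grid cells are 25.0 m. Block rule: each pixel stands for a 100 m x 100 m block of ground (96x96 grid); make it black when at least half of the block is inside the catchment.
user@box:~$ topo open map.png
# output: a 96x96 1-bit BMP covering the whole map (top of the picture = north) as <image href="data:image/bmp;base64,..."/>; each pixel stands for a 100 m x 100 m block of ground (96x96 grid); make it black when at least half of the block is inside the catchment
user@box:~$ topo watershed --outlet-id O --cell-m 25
<image width="96" height="96" href="data:image/bmp;base64,Qk2+BAAAAAAAAD4AAAAoAAAAYAAAAGAAAAABAAEAAAAAAIAEAAATCwAAEwsAAAIAAAAAAAAA////AAAAAAAAAAAAAAAAAAAAAAAAAAAAAAAAAAAAAAAAAAAAAAAAAAAAAAAAAAAAAAAAAAAAAAAAAAAAAAAAAAAAAAAAAAAAAAAAAAAAAAAAAAAAAAAAAAAAAAAAAAAAAAAAAAAAAAAAAAAAAAAAAAAAAAAAAAAAAAAAAAAAAAAAAAAAAAAAAAAAAAAAAAAAAAAAAAAAAAAAAAAAAAAAAAAAAAAAAAAAAAAAAAAAAAAAAAAAAAAAAAAAAAAAAAAAAAAAAAAAAAAAAAAAAAAAAAAAAAAAAAAAAAAAAAAAAAAAAAAAAAAAAAAAAAAAAAAAAAAAAAAAAAAAAAAAAAAAAAAAAAAAAAAAAAAAAAAAAAAAAAAAAAAAAAAAAAAAAAAAAAAAAAAAAAAAAAAAAAAAAAAAAAAAAAAAAAAAAAAAAAAAAAAAAAAAAAAAAAAAAAAAAAAAAAAAAAAAAAAAAAAAAAAAAAAAAAAAAAAAAAAAAAAAAAAAAAAAAAAAAAAAAAAAAAAAAAAAAAAAAAAAAAAAAAAAAAAAAAAAAAAAAAAAAAAAAAAAAAAAAAAAAAAAAAAAAAAAAAAAAAAAAAAAAAAAAAAAAAAAAAAAAAAAAAAAAAAAAAAAAAAAAAAAAAAAAAAAAAAAAAAAAAAAAAAAAAAAAAAAAAAAAAAAAAAAAAAAAAAAAAAAAAAAAAAAAAAAAAAAAAAAAAAAAAAAAAAAAAAAAAAAAAAAAAAAAAAAAAAAAAAAAAAAAAAAAAAAAAAAAAAAAAAAAAAAAAAAAAAAAAAAAAAAAAAAAAAAAAAAAAAAAAAAAAAAAAAAAAAAAAAAAAAAAAAAAAAAAAAAAAAAAAAAAAAAAAAAAAAAMAAAAAAAAAAAAAAA+AAAAAAAAAAAAAAH+AAAAAAAAAAAAAb/+AAAAAAAAAAAAA///AAAAAAAAAAAAB///AAAAAAAAAAAAD///AAAAAAAAAAAAH///AAAAAAAAAAAD///+AAAAAAAAAAAH///4AAAAAAAAAAAP///gAAAAAAAAAAAf///gAAAAAAAAAAA////gAAAAAAAAAAA////AAAAAAAAAAAH////AAAAAAAAAAAH////AAAAAAAAAAAH///+AAAAAAAAAAAH///8AAAAAAAAAAAH///8AAAAAAAAAAAH///8AAAAAAAAAAAH///8AAAAAAAAAAAH///4AAAAAAAAAAAH///4AAAAAAAAAAAH///wAAAAAAAAAAAP///gAAAAAAAAAAAP//wAAAAAAAAAAAAf//wAAAAAAAAAAAAf/+AAAAAAAAAAAAAf/4AAAAAAAAAAAAAA+AAAAAAAAAAAAAAAAAAAAAAAAAAAAAAAAAAAAAAAAAAAAAAAAAAAAAAAAAAAAAAAAAAAAAAAAAAAAAAAAAAAAAAAAAAAAAAAAAAAAAAAAAAAAAAAAAAAAAAAAAAAAAAAAAAAAAAAAAAAAAAAAAAAAAAAAAAAAAAAAAAAAAAAAAAAAAAAAAAAAAAAAAAAAAAAAAAAAAAAAAAAAAAAAAAAAAAAAAAAAAA="/>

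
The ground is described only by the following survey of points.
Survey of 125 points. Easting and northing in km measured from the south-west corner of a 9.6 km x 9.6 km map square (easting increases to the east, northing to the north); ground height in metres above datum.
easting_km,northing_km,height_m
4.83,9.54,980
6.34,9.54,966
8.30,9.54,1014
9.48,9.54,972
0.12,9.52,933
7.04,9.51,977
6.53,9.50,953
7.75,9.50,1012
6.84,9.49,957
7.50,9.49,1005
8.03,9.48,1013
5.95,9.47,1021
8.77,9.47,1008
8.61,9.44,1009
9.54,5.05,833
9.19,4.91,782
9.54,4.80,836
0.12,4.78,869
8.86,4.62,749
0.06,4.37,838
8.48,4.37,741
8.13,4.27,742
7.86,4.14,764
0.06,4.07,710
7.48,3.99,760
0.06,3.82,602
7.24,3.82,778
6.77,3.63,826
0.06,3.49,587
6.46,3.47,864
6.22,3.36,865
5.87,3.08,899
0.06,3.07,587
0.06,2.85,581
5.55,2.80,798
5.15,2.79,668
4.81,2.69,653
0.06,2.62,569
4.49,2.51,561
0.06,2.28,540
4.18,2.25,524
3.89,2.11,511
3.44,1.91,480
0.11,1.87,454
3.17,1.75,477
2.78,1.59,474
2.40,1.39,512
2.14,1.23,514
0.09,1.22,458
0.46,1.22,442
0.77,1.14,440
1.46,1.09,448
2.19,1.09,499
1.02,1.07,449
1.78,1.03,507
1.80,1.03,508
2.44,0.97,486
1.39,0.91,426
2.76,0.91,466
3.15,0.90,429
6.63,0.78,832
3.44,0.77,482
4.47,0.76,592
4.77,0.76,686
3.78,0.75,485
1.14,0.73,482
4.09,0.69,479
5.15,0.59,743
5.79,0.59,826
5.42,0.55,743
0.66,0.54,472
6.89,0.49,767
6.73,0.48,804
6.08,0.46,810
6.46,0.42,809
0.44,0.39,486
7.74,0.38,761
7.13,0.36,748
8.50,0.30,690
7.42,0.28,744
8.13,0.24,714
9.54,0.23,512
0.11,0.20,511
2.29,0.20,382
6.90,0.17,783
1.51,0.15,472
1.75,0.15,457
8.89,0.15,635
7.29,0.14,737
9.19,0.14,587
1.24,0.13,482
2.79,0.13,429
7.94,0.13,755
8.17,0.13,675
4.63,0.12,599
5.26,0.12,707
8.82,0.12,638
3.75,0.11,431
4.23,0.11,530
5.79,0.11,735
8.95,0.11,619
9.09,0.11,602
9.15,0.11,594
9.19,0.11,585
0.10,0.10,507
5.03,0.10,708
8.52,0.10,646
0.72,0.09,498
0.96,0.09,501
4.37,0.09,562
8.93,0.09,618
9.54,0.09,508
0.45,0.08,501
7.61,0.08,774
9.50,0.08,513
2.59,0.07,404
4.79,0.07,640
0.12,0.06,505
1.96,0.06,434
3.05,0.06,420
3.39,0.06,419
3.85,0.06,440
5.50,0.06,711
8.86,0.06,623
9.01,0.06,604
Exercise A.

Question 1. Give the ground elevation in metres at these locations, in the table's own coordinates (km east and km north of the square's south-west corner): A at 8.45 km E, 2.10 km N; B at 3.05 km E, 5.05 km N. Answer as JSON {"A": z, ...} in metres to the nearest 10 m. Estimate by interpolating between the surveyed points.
{"A": 650, "B": 800}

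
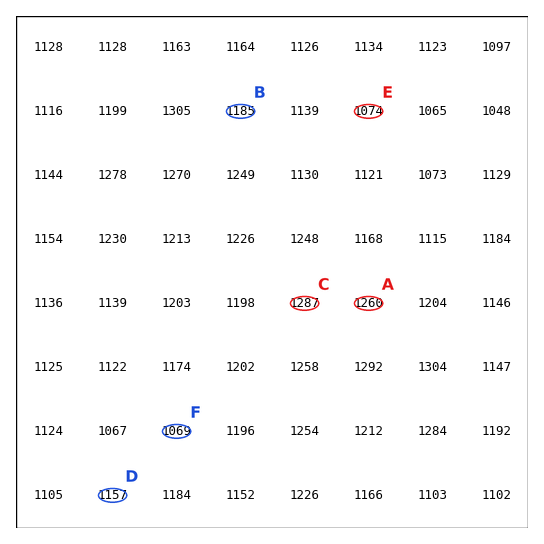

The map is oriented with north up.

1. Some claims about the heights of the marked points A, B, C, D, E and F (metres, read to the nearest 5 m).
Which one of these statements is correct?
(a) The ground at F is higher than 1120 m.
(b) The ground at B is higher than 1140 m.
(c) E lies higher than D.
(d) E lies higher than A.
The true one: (b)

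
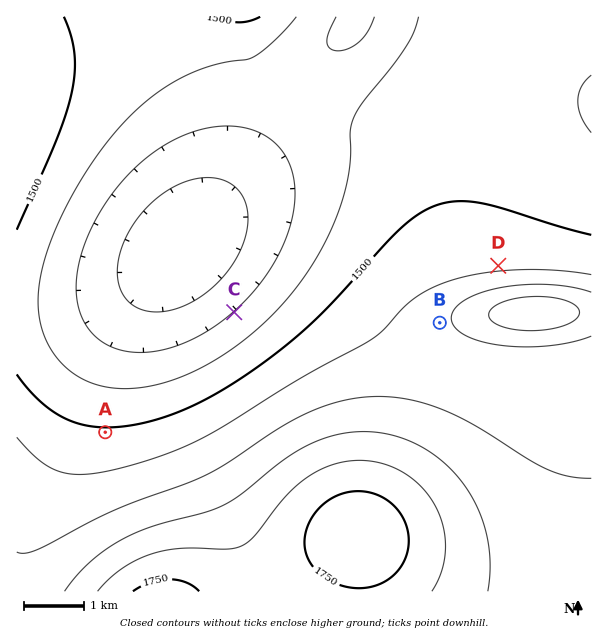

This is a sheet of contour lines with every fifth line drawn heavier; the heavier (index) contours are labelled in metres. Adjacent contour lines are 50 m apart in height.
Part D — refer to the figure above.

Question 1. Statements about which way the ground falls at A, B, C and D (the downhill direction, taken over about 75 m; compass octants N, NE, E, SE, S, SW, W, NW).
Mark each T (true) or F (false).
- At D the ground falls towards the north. T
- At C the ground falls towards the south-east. F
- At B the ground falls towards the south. F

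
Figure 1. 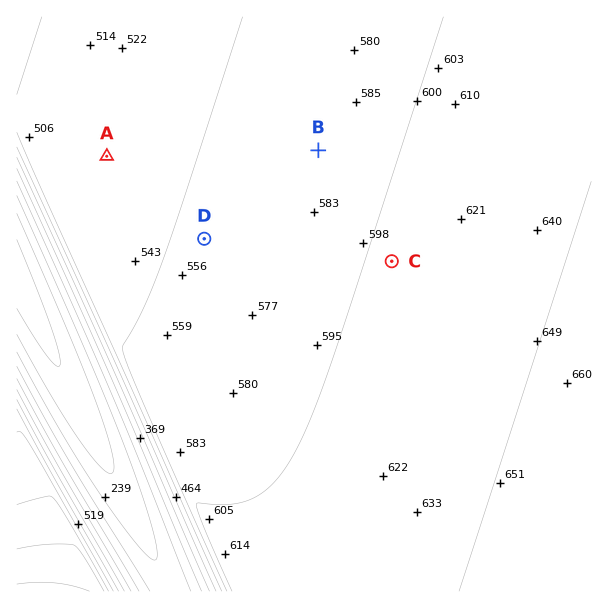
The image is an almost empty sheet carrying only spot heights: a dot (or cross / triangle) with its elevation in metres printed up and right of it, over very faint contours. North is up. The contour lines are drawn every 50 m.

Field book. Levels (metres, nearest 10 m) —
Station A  530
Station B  580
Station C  610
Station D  560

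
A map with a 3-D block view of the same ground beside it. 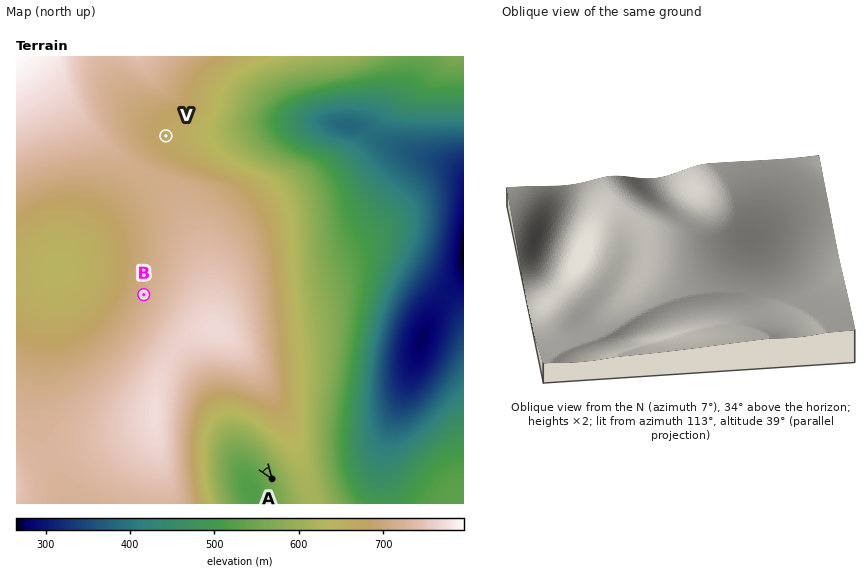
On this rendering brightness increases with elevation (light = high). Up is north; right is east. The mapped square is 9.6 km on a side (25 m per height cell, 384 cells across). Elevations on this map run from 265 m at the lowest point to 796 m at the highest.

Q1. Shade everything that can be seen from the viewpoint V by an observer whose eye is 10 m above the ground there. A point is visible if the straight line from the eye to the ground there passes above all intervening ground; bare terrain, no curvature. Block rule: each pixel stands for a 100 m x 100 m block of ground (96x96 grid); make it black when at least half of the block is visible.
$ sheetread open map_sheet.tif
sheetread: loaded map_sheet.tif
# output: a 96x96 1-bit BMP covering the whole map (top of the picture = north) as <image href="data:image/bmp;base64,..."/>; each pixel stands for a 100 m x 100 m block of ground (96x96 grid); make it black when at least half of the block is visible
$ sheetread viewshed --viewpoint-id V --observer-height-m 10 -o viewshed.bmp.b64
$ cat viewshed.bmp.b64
<image width="96" height="96" href="data:image/bmp;base64,Qk2+BAAAAAAAAD4AAAAoAAAAYAAAAGAAAAABAAEAAAAAAIAEAAATCwAAEwsAAAIAAAAAAAAA////AAAAAAAAAAAAAAAAAAAAAAAAAAAAAAAAAAAAAAAAAAAAAAAAAAAAAAAAAAAAAAAAAAAAAAAAAAAAAAAAAAAAAAAAAAAAAAAAAAAAAAAAAAAAAAAAAAAAAAAAAAAAAAAAAAAAAAAAAAAAAAAAAAAAAAAAAAAAAAAAAAAAAAAAAAAAAAAAAAAAAAAAAAAAAAAAAAAAAAAAAAAAAAAAAAAAAAAAAAAAAAAAAAAAAAAAAAAAAAAAAAAAAAAAAAAAAAAAAAAAAAAAAAAAAAAAAAAAAAAAAAAAAAAAAAAAAAAAAAAAAAAAAAAAAAAAAAAAAAAAAAAAAAAAAAAAAAAAAAAAAAAAAAAAAAAAAAAAAAAAAAAAAAAAAAAAAAAAAAAAAAAAAAAAAAAAAAAAAAAAAAAAAAAAAAAAAAAAAAAAAAAAAAAAAAAAAAAAAAAAAAAAAAAAAAAAAAAAAAAAAAAAAAAAAAAAAAAAAAAAAAAAAAAAAAAAAAAAAAAAAAAAAAAAAAAAAAAAAAAAAAAAAAAAAAAAAAAAAAAAAAAAAAAAAAAAAAAAAAAAAAAAAAAAAAAAAAAAAAAAAAAAAAAAAAAAAAAAAAAAAAAAAAAAAAAAAAAAAAAAAAAAAAAAAAAAAAAAAAAAAAAAAAAAAAAAAAAAAAAAAAAAAAAAAAAAAAAAAAAAAAAAAAAAAAAAAAAAAAAAAAAAAAAAAAAAAAAAAAAAAAAAAAAAAAAAAAAAAAAAAAAAAAAAAAAAAAAAAAAAAAAAAAAAAAAAAAAAAAAAAAAAAAAAAAAAAAAAAAAAAAAAAAAAAAAAAAAAAAAAAAAAAAAAAAAAAAAAAAAAAAAAAAAAAAAAAAAAAAAAAAAAAAAAAAAAAAAAAAAAAAAAAAAAAAAAAAAAAAAAAAAAAAAAAAAAAAAAAAAAAAAAAAAAAAAAAAAAAAAAAAAAAAAAAAAAAAAAAAAAAAAAAAAAAAAAAAAAAAAAAAAAAAAAAAAAAAAAAAAAAAAAAAAAAAAAAAAAAAAAAAAAAAAAAAAAAAAAAAAAAAAAAAAAAAAAAAAAAAAAAAAAAAAAAAAAAAAAAAAAAAAAAAAAAAAAAAAAAAAAB/+AAAAAAAAAAAAAP//8AAAAAAAAAAAB////gAAAAAAAAAAP////8AAAAAAAAAA//////AAAAAAAAAB/////8AAAAAAAAAH////wAAAAAAAAAAP///4AAAAAAAAAAAf///AAAAAAAAAAAB///8AAAAAAAAEAAD///4AAAAAAAA8AAH///wAAAAAAAH8AAP///wAAAAAAAf8AAP///wAAAAAAD/8AAf///4AAAAAAP/8AA////8AAAAAAf/8AB////8AAAAAA//8AB////AAAAAAB//8AD///8AAAAAAH//8AD///wAAAAAAf//8AH///AAAAAAD///8AH//+AAAAA/////8AP//8AAAAP/////8AP//4AAAB//////8AP//4AAAP//////8Af//+AAP///////8Af/j///////////8Af/B///////////8="/>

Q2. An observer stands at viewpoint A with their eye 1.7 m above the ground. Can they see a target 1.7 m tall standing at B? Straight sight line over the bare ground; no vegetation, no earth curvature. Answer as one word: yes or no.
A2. no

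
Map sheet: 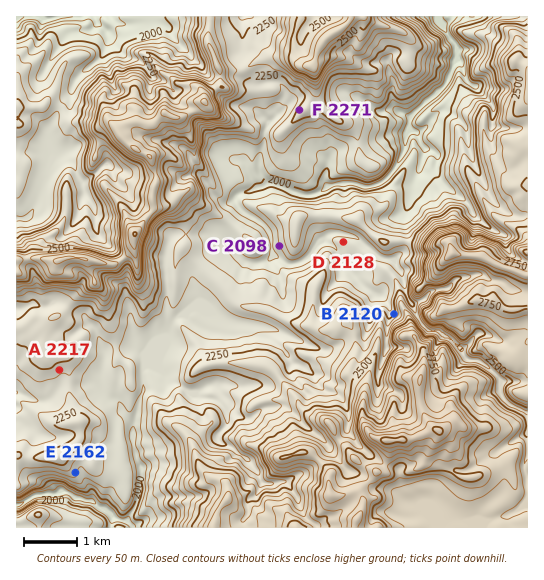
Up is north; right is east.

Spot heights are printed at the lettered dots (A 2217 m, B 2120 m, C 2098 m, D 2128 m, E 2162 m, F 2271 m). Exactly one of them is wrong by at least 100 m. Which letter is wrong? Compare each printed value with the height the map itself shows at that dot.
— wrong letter B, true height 2245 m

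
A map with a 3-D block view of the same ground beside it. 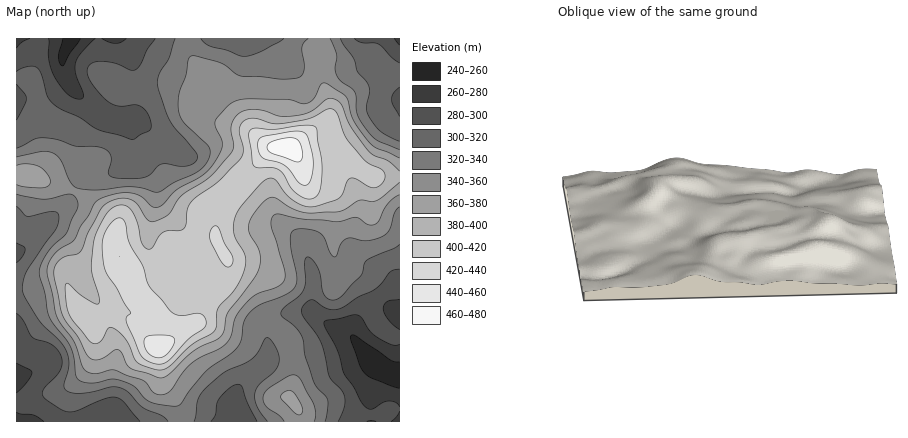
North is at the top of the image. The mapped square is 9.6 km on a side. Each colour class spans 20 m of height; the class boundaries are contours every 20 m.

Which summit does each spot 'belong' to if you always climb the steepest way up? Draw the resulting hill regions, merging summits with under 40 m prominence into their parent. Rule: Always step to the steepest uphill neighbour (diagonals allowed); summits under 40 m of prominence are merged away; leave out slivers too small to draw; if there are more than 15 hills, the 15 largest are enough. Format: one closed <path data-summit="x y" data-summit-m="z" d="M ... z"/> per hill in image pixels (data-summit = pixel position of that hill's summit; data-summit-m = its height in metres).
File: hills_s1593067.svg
<path data-summit="286 148" data-summit-m="473" d="M400 38l-384 0 0 384 92 0 3-4 2-10 0-34 3-14 0-14-4-12-13-30-19-28-5-24-5-10-10-10-8-5-10 1 25-24 12-22 7-8 6-2 8 2 10-1 14-6 9-7 2-16-3-10-10-14-7-2 11-1 12 2 16 15 32 21 20 5 8 5 18 16 20 14 30 30 17 13 5 8 9 30 0 36 15 12 22 11 30 31-9 20 0 36 29 0z"/><path data-summit="158 348" data-summit-m="454" d="M134 117l-19 1 7 2 10 14 3 10-2 16-9 7-14 6-10 1-8-2-6 2-7 8-12 22-24 24 9-1 6 3 12 12 5 10 5 24 19 28 13 30 4 12 0 14-3 14 0 34-4 14 135 0-8-20 0-8 5-10 19-15 7-9 1-16-2-16 2-4 10-8 8-3 10-2 18 1-2-4 1-32-9-30-6-10-16-11-30-30-20-14-14-13-12-8-20-5-32-21z"/><path data-summit="292 400" data-summit-m="364" d="M308 311l-22 2-8 3-10 8-2 4 2 16-1 16-7 9-19 15-5 10 0 8 8 20 127 0 0-36 9-20-30-31-22-11z"/>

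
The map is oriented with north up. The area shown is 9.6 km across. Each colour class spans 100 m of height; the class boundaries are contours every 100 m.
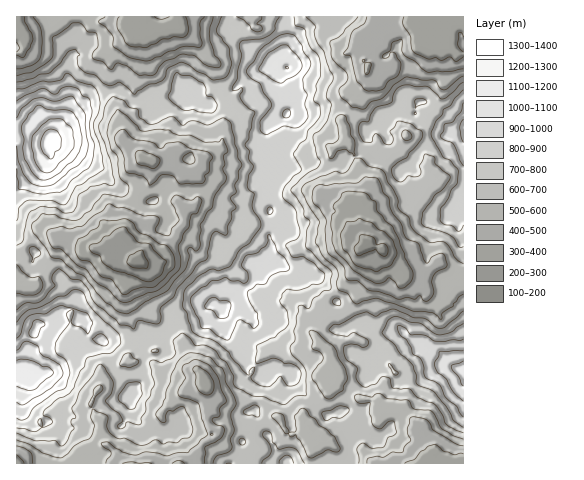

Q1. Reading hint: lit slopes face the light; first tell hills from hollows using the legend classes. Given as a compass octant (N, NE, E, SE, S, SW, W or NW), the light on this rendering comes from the SE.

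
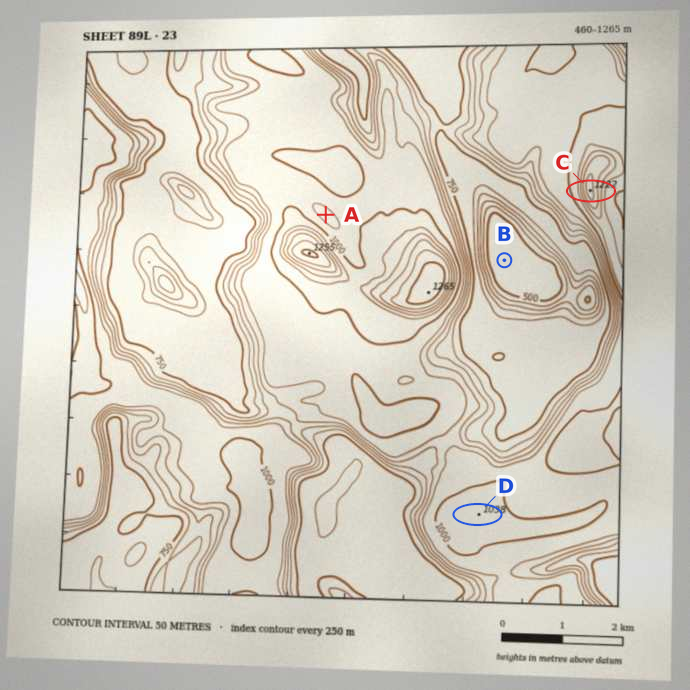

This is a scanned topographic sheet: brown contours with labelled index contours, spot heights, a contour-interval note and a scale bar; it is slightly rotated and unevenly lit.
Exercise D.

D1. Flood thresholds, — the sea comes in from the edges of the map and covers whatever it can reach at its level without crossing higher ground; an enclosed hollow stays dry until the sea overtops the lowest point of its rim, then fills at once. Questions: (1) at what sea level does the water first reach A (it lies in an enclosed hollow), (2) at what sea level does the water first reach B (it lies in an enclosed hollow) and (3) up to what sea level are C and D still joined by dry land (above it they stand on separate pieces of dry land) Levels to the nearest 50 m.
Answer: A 1000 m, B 750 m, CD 950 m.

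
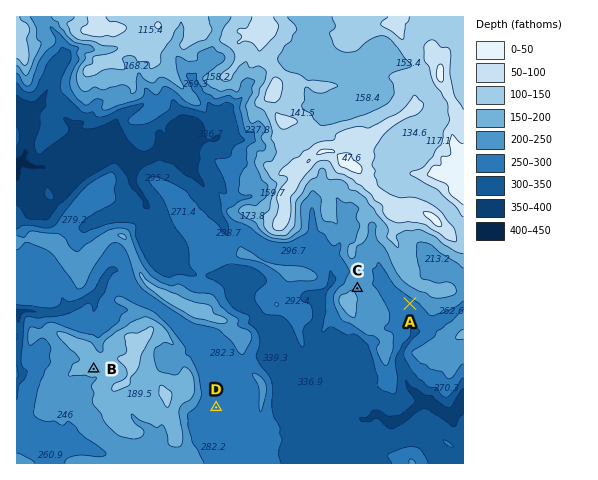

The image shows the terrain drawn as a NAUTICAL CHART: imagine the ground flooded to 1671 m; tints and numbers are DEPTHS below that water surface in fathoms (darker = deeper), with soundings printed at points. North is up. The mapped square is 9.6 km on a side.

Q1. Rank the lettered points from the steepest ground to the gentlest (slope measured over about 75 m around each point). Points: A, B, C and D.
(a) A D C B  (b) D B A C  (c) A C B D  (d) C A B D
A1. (d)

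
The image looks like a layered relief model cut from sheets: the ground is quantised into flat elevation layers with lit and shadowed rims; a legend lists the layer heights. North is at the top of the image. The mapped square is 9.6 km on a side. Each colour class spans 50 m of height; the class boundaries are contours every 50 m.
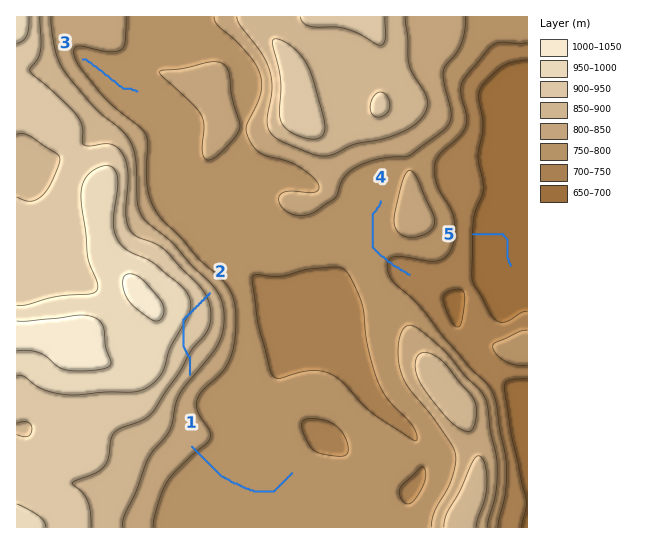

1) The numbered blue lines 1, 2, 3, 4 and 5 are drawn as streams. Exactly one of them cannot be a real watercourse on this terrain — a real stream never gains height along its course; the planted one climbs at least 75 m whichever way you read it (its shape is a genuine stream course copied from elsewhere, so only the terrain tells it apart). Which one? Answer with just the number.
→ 2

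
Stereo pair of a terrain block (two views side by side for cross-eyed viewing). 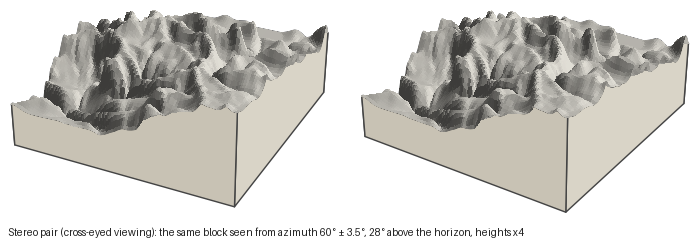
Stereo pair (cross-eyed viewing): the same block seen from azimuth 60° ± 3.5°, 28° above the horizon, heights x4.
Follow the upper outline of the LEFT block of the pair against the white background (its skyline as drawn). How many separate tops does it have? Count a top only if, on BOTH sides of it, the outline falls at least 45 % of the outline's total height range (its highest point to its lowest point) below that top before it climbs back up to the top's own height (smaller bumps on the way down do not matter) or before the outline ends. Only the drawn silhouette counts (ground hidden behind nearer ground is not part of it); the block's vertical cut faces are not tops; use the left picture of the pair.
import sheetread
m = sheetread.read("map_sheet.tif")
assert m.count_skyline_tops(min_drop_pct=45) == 0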